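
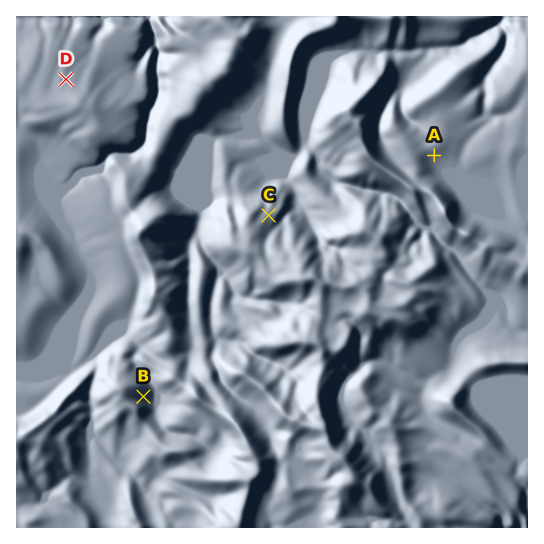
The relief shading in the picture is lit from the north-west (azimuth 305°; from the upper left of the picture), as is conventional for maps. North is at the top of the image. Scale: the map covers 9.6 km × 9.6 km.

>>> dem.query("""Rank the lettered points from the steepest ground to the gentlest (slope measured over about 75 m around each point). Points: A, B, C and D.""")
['B', 'C', 'A', 'D']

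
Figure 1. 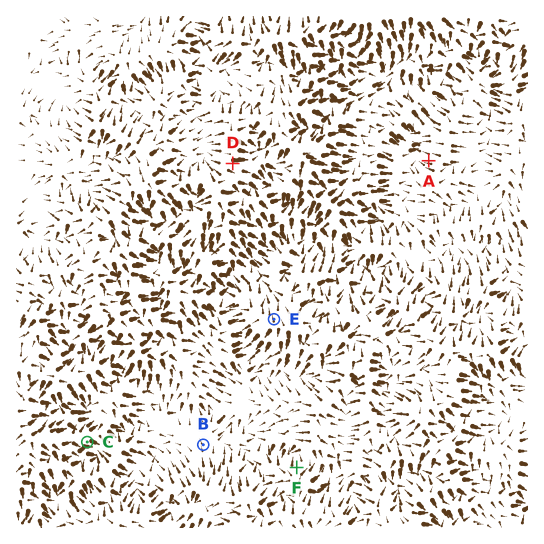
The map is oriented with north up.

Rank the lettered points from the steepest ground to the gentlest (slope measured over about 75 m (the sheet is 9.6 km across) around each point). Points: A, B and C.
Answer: C A B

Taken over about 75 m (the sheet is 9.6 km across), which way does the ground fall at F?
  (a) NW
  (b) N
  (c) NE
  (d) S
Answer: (b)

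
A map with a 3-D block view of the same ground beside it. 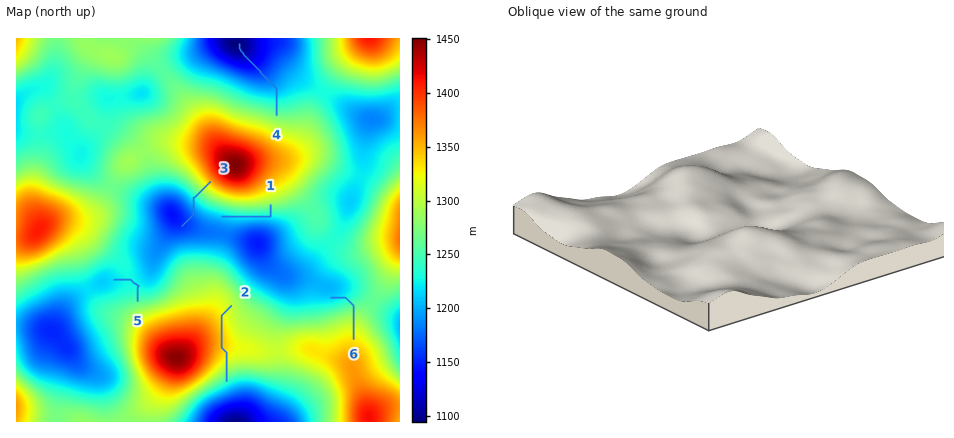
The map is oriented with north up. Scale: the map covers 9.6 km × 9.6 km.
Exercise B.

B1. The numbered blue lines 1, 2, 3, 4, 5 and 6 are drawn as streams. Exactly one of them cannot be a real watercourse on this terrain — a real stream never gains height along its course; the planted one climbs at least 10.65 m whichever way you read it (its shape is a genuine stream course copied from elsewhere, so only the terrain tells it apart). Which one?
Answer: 2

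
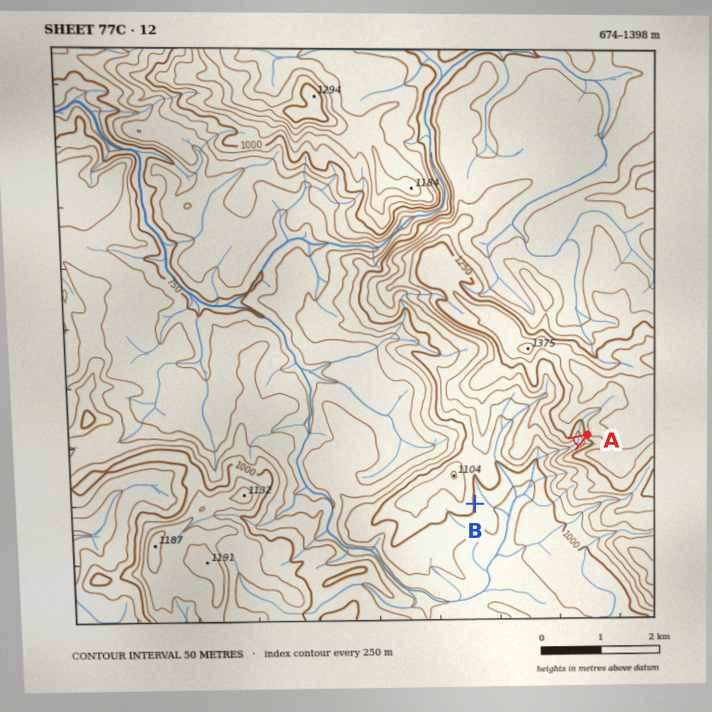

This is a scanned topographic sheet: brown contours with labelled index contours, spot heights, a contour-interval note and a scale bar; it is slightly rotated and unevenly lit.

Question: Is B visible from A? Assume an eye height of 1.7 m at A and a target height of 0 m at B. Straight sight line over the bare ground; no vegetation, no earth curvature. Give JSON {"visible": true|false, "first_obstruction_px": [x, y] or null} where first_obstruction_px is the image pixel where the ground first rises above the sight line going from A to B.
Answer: {"visible": true, "first_obstruction_px": null}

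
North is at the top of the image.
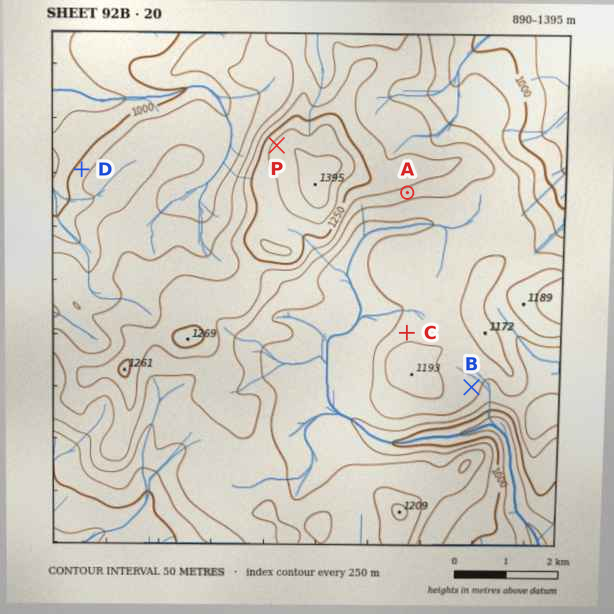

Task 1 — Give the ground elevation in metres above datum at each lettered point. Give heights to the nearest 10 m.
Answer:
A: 1180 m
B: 1120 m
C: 1130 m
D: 1020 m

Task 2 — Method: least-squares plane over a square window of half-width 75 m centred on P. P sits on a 10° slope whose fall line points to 298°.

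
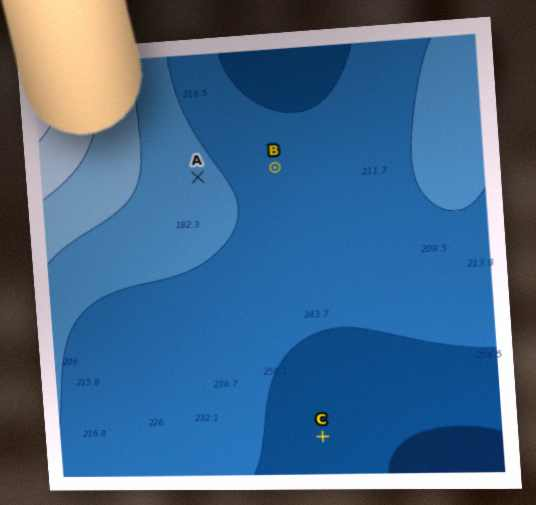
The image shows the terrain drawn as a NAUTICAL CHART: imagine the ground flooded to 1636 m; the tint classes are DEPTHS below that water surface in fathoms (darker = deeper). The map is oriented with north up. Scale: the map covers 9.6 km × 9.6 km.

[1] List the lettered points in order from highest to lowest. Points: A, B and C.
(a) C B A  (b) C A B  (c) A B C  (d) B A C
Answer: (c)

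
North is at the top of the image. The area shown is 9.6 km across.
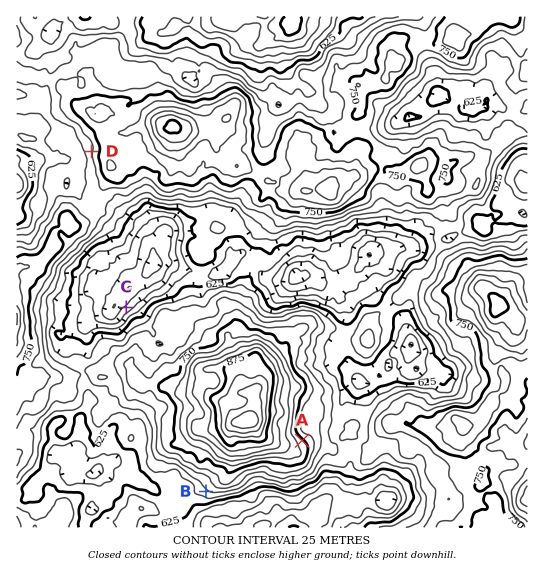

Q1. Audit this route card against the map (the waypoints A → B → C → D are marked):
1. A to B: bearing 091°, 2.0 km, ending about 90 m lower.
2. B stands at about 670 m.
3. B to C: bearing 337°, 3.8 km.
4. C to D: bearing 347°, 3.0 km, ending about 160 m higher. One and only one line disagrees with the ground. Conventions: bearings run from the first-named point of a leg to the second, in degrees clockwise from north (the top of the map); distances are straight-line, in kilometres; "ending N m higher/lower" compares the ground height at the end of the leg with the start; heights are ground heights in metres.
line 1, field bearing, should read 242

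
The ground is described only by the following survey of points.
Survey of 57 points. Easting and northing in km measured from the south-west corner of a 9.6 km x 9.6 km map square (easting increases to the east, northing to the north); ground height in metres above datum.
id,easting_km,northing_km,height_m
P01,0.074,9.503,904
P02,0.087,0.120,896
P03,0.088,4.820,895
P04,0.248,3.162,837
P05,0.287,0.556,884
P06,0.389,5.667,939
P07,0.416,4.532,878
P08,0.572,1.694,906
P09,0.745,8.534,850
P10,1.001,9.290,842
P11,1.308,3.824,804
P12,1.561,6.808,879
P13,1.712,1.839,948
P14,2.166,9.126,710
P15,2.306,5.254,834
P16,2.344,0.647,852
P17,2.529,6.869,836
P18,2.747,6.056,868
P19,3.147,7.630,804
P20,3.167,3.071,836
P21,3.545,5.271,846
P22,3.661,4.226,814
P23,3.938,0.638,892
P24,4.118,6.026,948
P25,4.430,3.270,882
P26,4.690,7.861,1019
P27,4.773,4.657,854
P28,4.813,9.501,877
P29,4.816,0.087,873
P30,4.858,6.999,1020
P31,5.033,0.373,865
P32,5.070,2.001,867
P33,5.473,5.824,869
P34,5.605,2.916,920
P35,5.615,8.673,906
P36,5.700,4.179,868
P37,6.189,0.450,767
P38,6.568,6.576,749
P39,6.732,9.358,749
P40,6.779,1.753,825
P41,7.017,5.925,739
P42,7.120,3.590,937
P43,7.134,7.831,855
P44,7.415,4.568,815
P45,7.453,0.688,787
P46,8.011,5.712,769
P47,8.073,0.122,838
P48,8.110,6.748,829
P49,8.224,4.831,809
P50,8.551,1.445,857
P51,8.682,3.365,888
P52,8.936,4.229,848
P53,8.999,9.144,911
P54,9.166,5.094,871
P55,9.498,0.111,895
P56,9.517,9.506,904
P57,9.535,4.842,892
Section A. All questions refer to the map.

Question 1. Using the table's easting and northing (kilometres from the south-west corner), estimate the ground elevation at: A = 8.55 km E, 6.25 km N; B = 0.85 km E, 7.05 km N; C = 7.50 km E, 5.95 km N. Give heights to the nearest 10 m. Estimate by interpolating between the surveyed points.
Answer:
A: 840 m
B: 930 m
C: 740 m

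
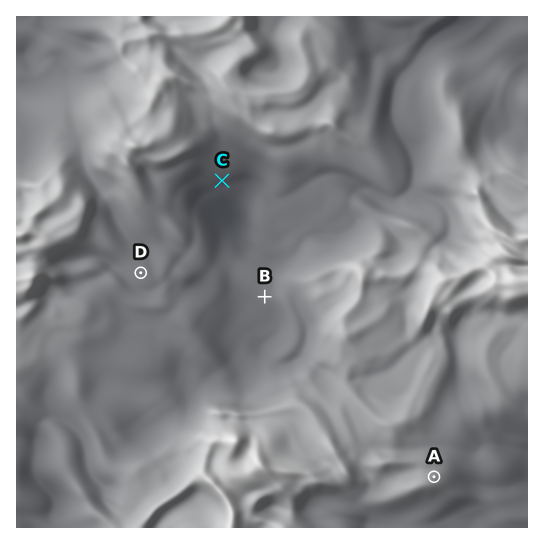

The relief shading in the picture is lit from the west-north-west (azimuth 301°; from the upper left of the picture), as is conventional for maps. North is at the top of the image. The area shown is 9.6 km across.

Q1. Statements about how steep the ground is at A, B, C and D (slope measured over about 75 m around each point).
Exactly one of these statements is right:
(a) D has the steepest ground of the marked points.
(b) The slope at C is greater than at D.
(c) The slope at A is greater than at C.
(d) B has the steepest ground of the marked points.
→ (b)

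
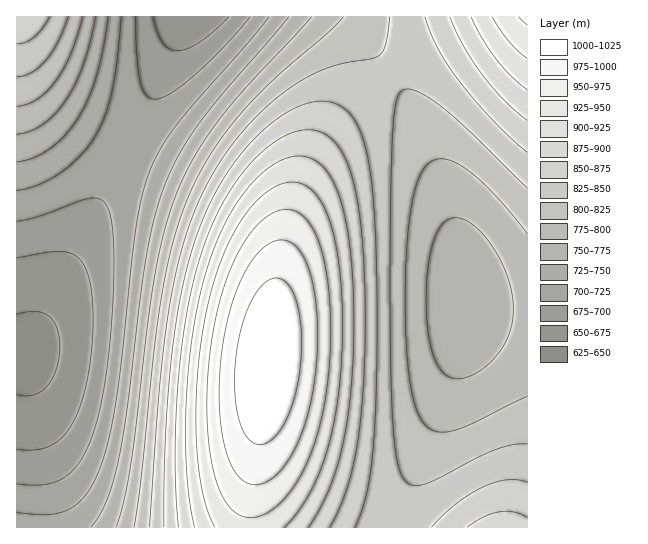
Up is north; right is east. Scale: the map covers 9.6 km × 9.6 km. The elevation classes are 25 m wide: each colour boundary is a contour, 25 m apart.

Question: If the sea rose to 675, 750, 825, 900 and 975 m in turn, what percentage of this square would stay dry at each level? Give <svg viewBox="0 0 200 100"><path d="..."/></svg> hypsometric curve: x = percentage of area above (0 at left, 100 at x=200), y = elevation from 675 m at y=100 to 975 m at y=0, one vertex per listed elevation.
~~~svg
<svg viewBox="0 0 200 100"><path d="M188 100l-37-25-59-25-51-25-27-25"/></svg>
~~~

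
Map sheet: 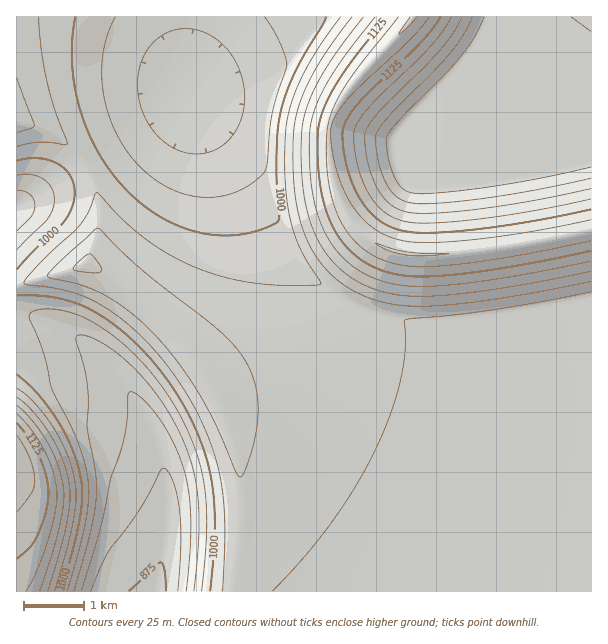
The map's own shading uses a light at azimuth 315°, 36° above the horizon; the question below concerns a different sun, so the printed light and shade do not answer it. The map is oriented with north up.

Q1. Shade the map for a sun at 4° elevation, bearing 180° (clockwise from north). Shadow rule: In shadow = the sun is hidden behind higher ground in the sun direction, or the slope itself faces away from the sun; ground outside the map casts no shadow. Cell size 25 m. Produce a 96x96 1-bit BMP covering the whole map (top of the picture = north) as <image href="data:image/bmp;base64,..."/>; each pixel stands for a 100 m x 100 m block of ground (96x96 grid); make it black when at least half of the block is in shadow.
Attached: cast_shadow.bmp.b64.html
<image width="96" height="96" href="data:image/bmp;base64,Qk2+BAAAAAAAAD4AAAAoAAAAYAAAAGAAAAABAAEAAAAAAIAEAAATCwAAEwsAAAIAAAAAAAAA////AAAAAAAAAAAAAAAAAAAAAAAAAAAAAAAAAAAAAAAAAAAAAAAAAAAAAAAAAAAAAAAAAAAAAAAAAAAAAAAAAAAAAAAAAAAAAAAAAAAAAAAAAAAAAAAAAAAAAAAAAAAAAAAAAAAAAAAAAAAAAAAAAAAAAAAAAAAAAAAAAAAAAAAAAAAAAAAAAAAAAAAAAAAAAAAAAAAAAAAAAAAAAAAAAAAAAAAAAAAAAAAAAAAAAAAAAAAAAAAAAAAAAAAAAAAAAAAAAAAAAAAAAAAAAAAAAAAAAAAAAAAAAAAAAAAAAAAAAAAAAAAAAAAAAAAAAAAAAAAAAAAAAAABAAAAAAAAAAAAAAAHwAAAAAAAAAAAAAAfwAAAAAAAAAAAAAA/wAAAAAAAAAAAAAB/wAAAAAAAAAAAAAD/wAAAAAAAAAAAAAD/wAAAAAAAAAAAAAD/wAAAAAAAAAAAAAD/wAAAAAAAAAAAAAD/gAAAAAAAAAAAAAD/gAAAAAAAAAAAAAD/gAAAAAAAAAAAAAD/AAAAAAAAAAAAAAD/AAAAAAAAAAAAAAD/AAAAAAAAAAAAAAD+AAAAAAAAAAAAAAD+AAAAAAAAAAAAAAD+AAAAAAAAAAAAAAD8AAAAAAAAAAAAAAD8AAAAAAAAAAAAAAD8AAAAAAAAAAAAAAD4AAAAAAAAAAAAAAD4AAAAAAAAAAAAAADwAAAAAAAAAAAAAADwAAAAAAAAAAAAAADwAAAAAAAAAAAAAADgAAAAAAAAAAAAAADAAAAAAAAAAAAAAACAAAAAAAAAAAAAAAAAAAAAAAAAAAAAAAAAAAAAAAAAAAAAAAAAAAAAAAAAAAAAAADAAAAAAAAAAAAAAAD8AAAAAAAAAAAAAAD/wAAAAAAAAAAAAAD/4AAAAAAAAAAAAAD/8AAAAAAAAD4AAAD/+AAAAAAAA///AAD/+AAAAAAAD////AD/+AAAAAAAP////+D/+AAAAAAAf///////+AAAAAAAf///////+AAAAAAA////////8AAAAAAB//////9/4AAAAAAB//////8AAAAAAAAB//////8AAAAAAAAB//////8AAAAAAAAB//////8AAAAAAAAA//////8AAAAAAAAA//////8AAAAAAAAAf/////8AAAAAAAAAf/////8AAAAAAAAAP/////8AAAAAAAAAP/////8AAAAAAAAAH/////8AAAAAAAAAH/////8AAAAAAAAAD/////8AAAAAAAAAA/////8AAAAAAAAAAP////8AAAAAAAAAAAAAD/8AAAAAAAAAAAAAAD8AAAAAAAA4AAAAAAAAAAAAAAB8AAAAAAAAAAAAAAH+AAAAAAAAAAAAAAP+AAAAAAAAAAAAAAf/AAAAAAAAAAAAAAf/gAAAAAAAAAAAAAP/wAAAAAAAAAAAAAP/4AAAAAAAAAAAAAP/8AAAAAAAAAAAAAH/+AAAAAAAAAAAAAD//AAAAAAAAAAAAAD//gAAAAAAAAAAAAB//wAAAAAAAAAAAAB//4AAAAAAAAAAAAA//4AAAAA="/>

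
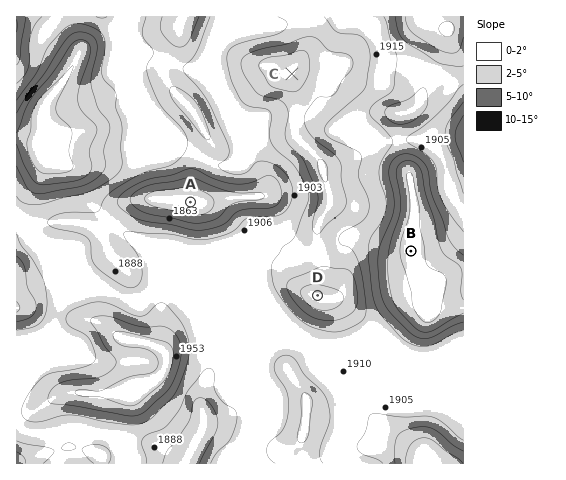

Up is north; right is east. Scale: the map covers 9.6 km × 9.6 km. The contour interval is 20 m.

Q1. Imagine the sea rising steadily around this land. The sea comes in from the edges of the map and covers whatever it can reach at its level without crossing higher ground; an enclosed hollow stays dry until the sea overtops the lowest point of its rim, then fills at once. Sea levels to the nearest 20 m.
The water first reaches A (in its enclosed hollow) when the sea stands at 1900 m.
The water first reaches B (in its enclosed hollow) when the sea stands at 1860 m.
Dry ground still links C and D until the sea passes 1940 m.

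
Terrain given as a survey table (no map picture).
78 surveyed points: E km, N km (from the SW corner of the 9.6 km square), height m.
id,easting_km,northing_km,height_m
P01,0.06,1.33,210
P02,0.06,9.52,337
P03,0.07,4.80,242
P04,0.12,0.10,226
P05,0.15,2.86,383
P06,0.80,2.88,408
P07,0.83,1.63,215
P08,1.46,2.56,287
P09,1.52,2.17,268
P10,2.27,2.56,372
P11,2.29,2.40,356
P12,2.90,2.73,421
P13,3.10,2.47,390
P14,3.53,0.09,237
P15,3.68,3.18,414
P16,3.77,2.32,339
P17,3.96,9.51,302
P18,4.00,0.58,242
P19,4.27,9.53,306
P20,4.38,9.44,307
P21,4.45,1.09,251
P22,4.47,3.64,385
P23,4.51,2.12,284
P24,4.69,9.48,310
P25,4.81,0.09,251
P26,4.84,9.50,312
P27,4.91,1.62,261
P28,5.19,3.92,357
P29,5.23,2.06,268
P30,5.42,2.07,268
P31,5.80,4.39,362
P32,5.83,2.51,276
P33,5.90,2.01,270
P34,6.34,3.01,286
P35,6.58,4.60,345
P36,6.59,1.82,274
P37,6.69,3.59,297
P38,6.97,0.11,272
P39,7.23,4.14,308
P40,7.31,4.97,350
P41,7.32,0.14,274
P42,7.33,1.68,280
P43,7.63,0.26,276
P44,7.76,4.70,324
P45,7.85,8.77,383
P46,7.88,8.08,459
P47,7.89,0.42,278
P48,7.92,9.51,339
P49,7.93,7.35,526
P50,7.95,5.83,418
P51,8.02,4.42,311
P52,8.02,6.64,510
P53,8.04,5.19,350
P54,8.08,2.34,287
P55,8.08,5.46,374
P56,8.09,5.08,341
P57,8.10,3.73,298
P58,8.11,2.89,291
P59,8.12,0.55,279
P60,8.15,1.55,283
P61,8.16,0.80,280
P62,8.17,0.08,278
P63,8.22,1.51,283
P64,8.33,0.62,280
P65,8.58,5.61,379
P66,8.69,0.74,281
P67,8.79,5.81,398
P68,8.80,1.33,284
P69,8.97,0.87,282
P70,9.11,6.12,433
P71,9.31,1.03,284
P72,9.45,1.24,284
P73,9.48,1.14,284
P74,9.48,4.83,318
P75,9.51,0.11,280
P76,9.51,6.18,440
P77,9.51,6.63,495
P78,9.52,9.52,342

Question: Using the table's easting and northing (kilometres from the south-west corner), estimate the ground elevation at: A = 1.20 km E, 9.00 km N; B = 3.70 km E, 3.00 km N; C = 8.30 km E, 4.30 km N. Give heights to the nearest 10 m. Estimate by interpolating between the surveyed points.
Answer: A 390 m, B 400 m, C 310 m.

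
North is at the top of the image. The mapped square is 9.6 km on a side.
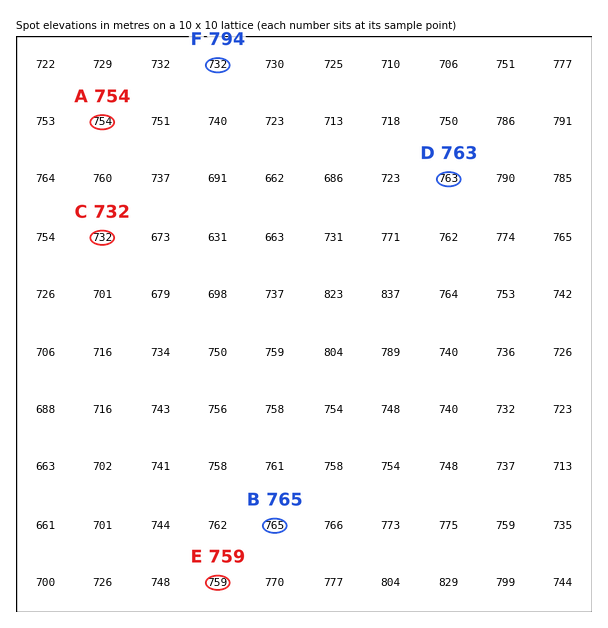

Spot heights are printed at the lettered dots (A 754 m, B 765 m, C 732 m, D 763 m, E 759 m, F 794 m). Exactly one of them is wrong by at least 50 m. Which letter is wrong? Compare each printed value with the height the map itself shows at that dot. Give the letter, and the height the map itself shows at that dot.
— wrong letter F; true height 732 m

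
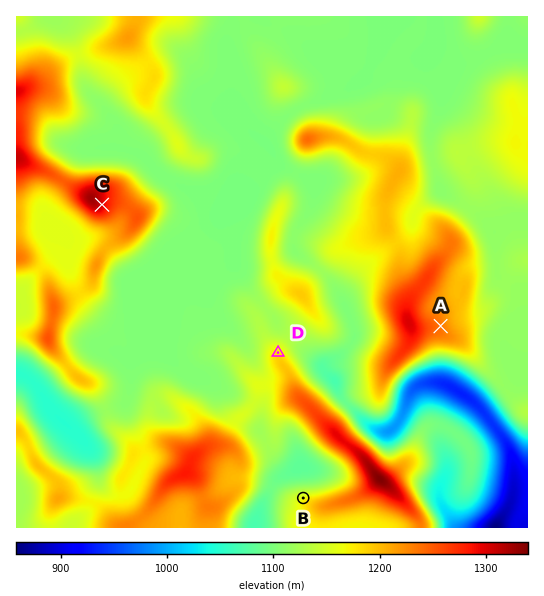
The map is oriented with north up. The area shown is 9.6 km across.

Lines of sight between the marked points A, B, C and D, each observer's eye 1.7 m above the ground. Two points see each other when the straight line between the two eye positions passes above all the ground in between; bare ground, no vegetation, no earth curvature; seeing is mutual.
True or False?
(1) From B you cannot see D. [True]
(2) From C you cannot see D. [False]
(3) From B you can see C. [True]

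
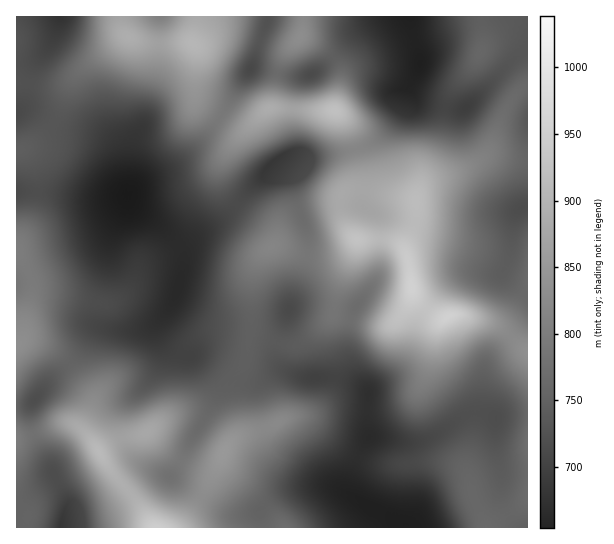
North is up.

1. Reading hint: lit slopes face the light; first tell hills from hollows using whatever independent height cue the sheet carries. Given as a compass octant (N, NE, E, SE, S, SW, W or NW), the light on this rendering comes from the SE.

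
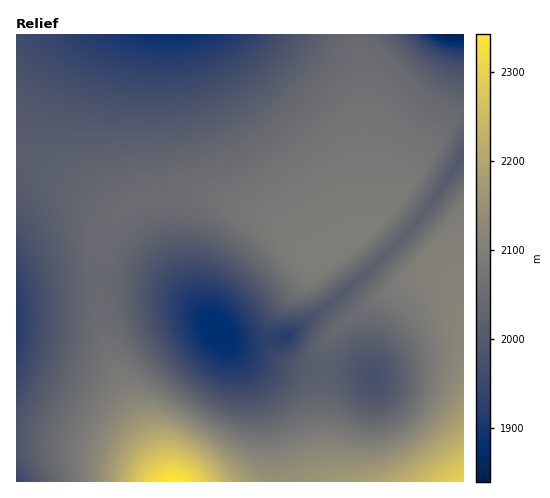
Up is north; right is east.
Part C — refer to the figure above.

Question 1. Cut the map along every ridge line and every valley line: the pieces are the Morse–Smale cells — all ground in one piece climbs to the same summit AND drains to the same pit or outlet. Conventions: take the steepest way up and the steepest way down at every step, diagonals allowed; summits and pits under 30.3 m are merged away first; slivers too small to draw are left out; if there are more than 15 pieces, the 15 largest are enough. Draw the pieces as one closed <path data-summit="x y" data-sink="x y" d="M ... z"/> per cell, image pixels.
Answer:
<path data-summit="364 235" data-sink="174 35" d="M357 34l-340 0-1 121 15 4 24 13 61 42 22-13 20-6 38-1 38 9 23 12 27 20 22 22 29-13 22-4 14-11-6-42 0-96z"/><path data-summit="364 235" data-sink="217 331" d="M463 112l-3 1-11 13-56 80-36 34-22 4-29 13-39-35-33-19-38-9-38 1-29 11-15 12-7 11-5 14-3 37 44 4 26 8 27 16 27 29 11 5 16 1 37-7 90-72 31-31 16-20 40-57z"/><path data-summit="463 481" data-sink="372 378" d="M430 272l-12 0-11 5-60 44-22 20-5 41 0 52 5 36 5 12 134-1 0-187-16-14z"/><path data-summit="174 481" data-sink="217 331" d="M116 280l-17 1 2 34 7 33 12 33 28 53 19 46 1 2 111 0 1-11-6-36-12-36-13-25-36-49-17-17-27-16-26-8z"/><path data-summit="174 481" data-sink="17 323" d="M98 280l-37 2-45 12 0 142 41 4 40 9 36 15 25 18 9 0-19-48-21-39-14-31-11-41z"/><path data-summit="463 481" data-sink="217 331" d="M463 156l-35 52-20 25-41 40-70 56-13 8-34 6-16-1-11-4 26 36 13 25 12 36 6 47 50-1-6-17-4-30 0-52 4-37 2-6 30-25 58-41 20 0 14 7 16 12z"/><path data-summit="364 235" data-sink="453 35" d="M463 34l-105 1 7 56 0 96 2 26 4 16 27-29 51-74 15-14z"/><path data-summit="364 235" data-sink="17 323" d="M19 155l-3 1 0 136 45-10 37-2 6-41 5-14 9-11-63-42-24-13z"/><path data-summit="174 481" data-sink="17 481" d="M29 436l-13 1 1 45 140-1-24-17-29-12-29-8z"/>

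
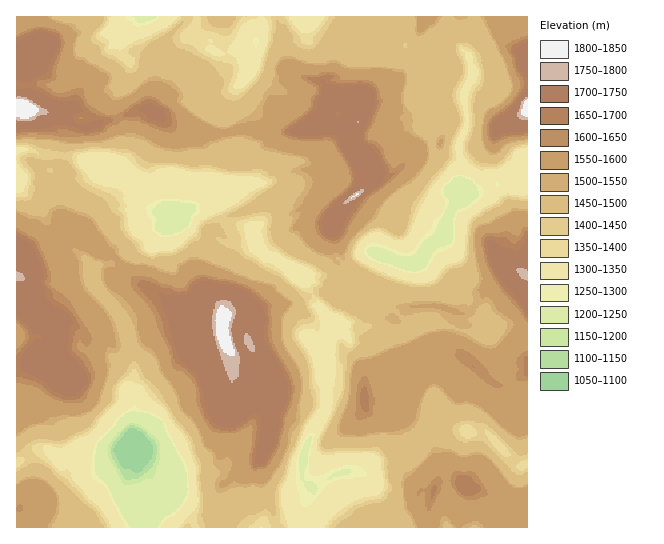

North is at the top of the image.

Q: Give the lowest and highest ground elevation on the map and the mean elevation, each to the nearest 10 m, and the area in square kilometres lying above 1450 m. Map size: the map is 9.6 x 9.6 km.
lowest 1090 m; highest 1830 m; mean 1500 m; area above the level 66.4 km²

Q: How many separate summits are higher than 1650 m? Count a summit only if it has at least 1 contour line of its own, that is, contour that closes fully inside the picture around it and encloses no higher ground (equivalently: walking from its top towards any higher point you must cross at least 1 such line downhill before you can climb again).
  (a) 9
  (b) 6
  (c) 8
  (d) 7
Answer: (c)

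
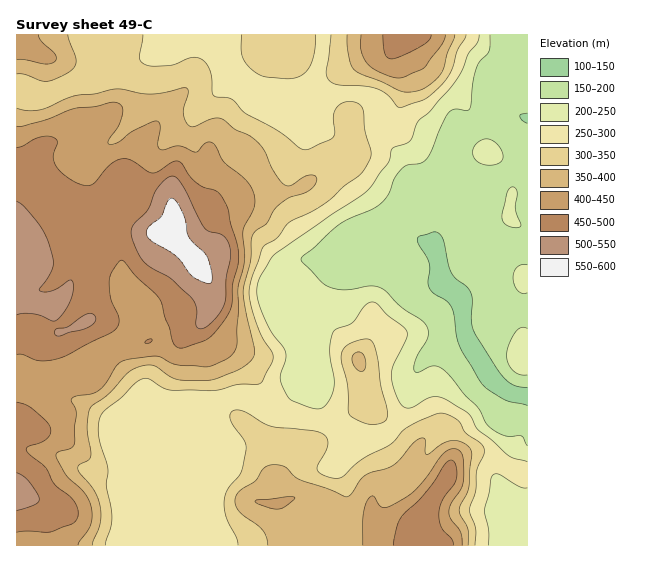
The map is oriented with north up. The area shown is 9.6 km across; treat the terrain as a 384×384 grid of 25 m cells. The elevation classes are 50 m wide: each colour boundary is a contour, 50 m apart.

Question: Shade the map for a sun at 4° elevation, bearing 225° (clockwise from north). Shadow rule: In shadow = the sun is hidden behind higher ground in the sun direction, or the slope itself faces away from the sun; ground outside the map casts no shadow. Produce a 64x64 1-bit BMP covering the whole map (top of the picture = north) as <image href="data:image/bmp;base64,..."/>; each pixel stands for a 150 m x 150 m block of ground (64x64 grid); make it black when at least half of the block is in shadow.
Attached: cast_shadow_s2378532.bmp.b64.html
<image width="64" height="64" href="data:image/bmp;base64,Qk0+AgAAAAAAAD4AAAAoAAAAQAAAAEAAAAABAAEAAAAAAAACAAATCwAAEwsAAAIAAAAAAAAA////AAAAAAAA8AAAAAAH4ABwAAAAAA/wAHgAAAAAD/AA+AAAAAAP+AH8AAAAAA/8D/4AAAAGB/w//gAHD4ID/n//AAc/wAH///8AAH/EA////4AAf+4D////gAAP9gP////AAAfwA/9//8AAMfgH/wf/4ABz8AP/G//gAfcAE/89/+AH/gC/////4A/+A8/////gH/4Dz///n8AO/gfv/34PwAD+B+//MAOAAfgH9/8AAAAA8A///wAAAADwD//9AAAAAfAf//gAAAAH8D//+AAAAA/wf//AAAAAD/A//4AAAAAf+A//gAA4AB/4B/+AADwAP/wH/4AAPAB//A//gAA8AH/+D/8AABwAf/8f/wAADAB//x//AAAAAP//h/+AAAAB///B/4EMEAP//8B/gB4YB///wAAAHxAH///gAAA/AAf//+AAAH8AB///wAAA/wAP//4AAAP+AA///gAAAPwAD///AAAAIAAf//8AAAAHAB///gAAAB+B3//+AAAAH4f///4AAAAfz////gYAAI/H////HgAAgAH///+eAACAAH///54AD/gAP///HAAf/AA///88AB//7B///zwAPv//H///fAB4H//j//44AHAH//P//gAAcAD/8/P8AADwAH/z4HwAB+ADn/PAAAAPwA/B+MAAAAfIP8B4AAAAB/g/4AAAAAAP+A=="/>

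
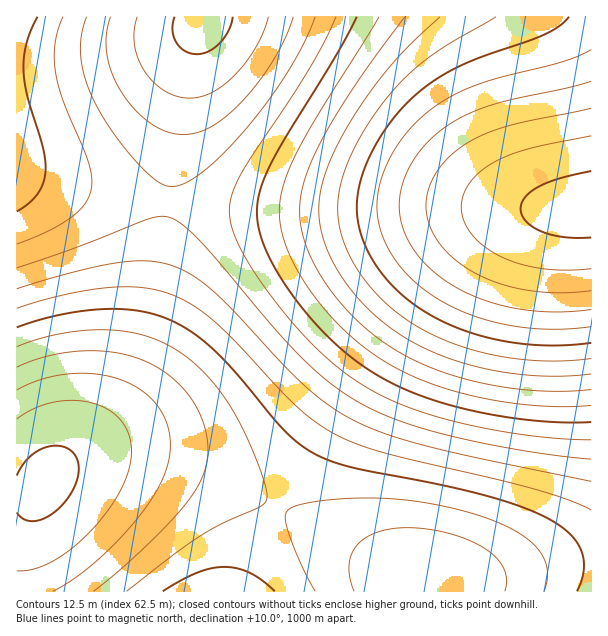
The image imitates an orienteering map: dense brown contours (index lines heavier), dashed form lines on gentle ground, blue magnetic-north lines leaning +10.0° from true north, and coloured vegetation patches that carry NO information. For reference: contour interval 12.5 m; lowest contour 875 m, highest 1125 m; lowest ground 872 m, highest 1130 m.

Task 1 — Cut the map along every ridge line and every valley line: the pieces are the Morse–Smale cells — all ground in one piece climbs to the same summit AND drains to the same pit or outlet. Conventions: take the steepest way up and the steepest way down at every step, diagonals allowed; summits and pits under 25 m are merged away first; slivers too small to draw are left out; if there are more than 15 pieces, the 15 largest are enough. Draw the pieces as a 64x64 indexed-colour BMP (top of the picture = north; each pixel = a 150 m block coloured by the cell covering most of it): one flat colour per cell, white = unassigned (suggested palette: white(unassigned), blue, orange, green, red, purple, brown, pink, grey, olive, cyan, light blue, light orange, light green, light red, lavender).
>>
<image width="64" height="64" href="data:image/bmp;base64,Qk12CAAAAAAAAHYAAAAoAAAAQAAAAEAAAAABAAQAAAAAAAAIAAATCwAAEwsAABAAAAAAAAAA////ALR3HwAOf/8ALKAsACgn1gC9Z5QAS1aMAMJ34wB/f38AIr28AM++FwDox64AeLv/AIrfmACWmP8A1bDFABEREREREREREREREREREREREREREREREREREREREREREREREREREREREREREREREREREREREREREREREREREREREREREREREREREREREREREREREREREREREREREREREREREREREREREREREREREREREREREREREREREREREREREREREREREREREREREREREREREREREREREREREREREREREREREREREREREREREREREREREREREREREREREREREREREREREREREREREREREREREREREREREREREREREREREREREREREREREREREREREREREREREREREREREREREREREREREREREREREREREREREREREREREREREREREREREREREREREREREREREREREREREREREREREREREREREREREREREREREREREREREREREREREREREREREREREREREREzERERERERERERERERERERERERERERERERERERERERETMxERERERERERERERERERERERERERERERERERERERERMzMREREREREREREREREREREREREREREREREREREREREzMzERERERERERERERERERERERERERERERERERERERETMzMxERERERERERERERERERERERERERERERERERERERMzMzMREREREREREREREREREREREREREREREREREREREzMzMzERERERERERERERERERERERERERERERERERERETMzMzMxERERERERERERERERERERERERERERERERERERMzMzMzMREREREREREREREREREREREREREREREREREREzMzMzMzERERERERERERERERERERERERERERERERERETMzMzMzMRERERERERERERERERERERERERERERERERERMzMzMzMzEREREREREREREREREREREREREREREREREREzMzMzMzMRERERERERERERERERERERERERERERERERETMzMzMzMzERERERERERERERERERERERERERERERERERMzMzMzMzMREREREREREREREREREREREREREREREREREzMzMzMzMxERERERERERERERERERERERERERERERERETMzMzMzMzMRERERERERERERERERERERERERERERERERMzMzMzMzMxEREREREREREREREREREREREREREREREREzMzMzMzMzERERERERERERERERERERERERERERERERETMzMzMzMzMxERERERERERERERERERERERERERERERERMzMzMzMzMzEREREREREREREREREREREREREREREREREzMzMzMzMzMRERERERERERERERERERERERERERERERETMzMzMzMzMxERERERERERERERERERERERERERERERERMzMzMzMzMzEREREREREREREREREREREREREREREREREzMzMzMzMzMxERERERERERERERERERERERERERERERETMzMzMzMzMzERERERERERERERERERERERERERERERERMzMzMzMzMzMREREREREREREREREREREREREREREREREzMzMzMzMzMxERERERERERERERERERERERERERERERETMzMzMzMzMzERERERERERERERERERERERERERERERERMzMzMzMzMzMREREREREREREREREREREREREREREREREzMzMzMzMzMzERERERERERERERERERERERERERERERETMzMzMzMzMzMRERERERERERERERERERERERERERERERMzMzMzMzMzNCIiIiIiIiIiIiIiIiIiIiIiIiIiIiIiIzMzMzM0REREIiIiIiIiIiIiIiIiIiIiIiIiIiIiIiIjMzNEREREREQiIiIiIiIiIiIiIiIiIiIiIiIiIiIiIiNERERERERERCIiIiIiIiIiIiIiIiIiIiIiIiIiIiIiJEREREREREREIiIiIiIiIiIiIiIiIiIiIiIiIiIiIiIkREREREREREQiIiIiIiIiIiIiIiIiIiIiIiIiIiIiIiREREREREREREIiIiIiIiIiIiIiIiIiIiIiIiIiIiIiJEREREREREREQiIiIiIiIiIiIiIiIiIiIiIiIiIiIiIkRERERERERERCIiIiIiIiIiIiIiIiIiIiIiIiIiIiIiREREREREREREIiIiIiIiIiIiIiIiIiIiIiIiIiIiIiJEREREREREREQiIiIiIiIiIiIiIiIiIiIiIiIiIiIiIkRERERERERERCIiIiIiIiIiIiIiIiIiIiIiIiIiIiIiREREREREREREQiIiIiIiIiIiIiIiIiIiIiIiIiIiIiJERERERERERERCIiIiIiIiIiIiIiIiIiIiIiIiIiIiIkREREREREREREIiIiIiIiIiIiIiIiIiIiIiIiIiIiIiREREREREREREQiIiIiIiIiIiIiIiIiIiIiIiIiIiIiJERERERERERERCIiIiIiIiIiIiIiIiIiIiIiIiIiIiIkREREREREREREQiIiIiIiIiIiIiIiIiIiIiIiIiIiIiRERERERERERERCIiIiIiIiIiIiIiIiIiIiIiIiIiIiJEREREREREREREIiIiIiIiIiIiIiIiIiIiIiIiIiIiIkRERERERERERERCIiIiIiIiIiIiIiIiIiIiIiIiIiIi"/>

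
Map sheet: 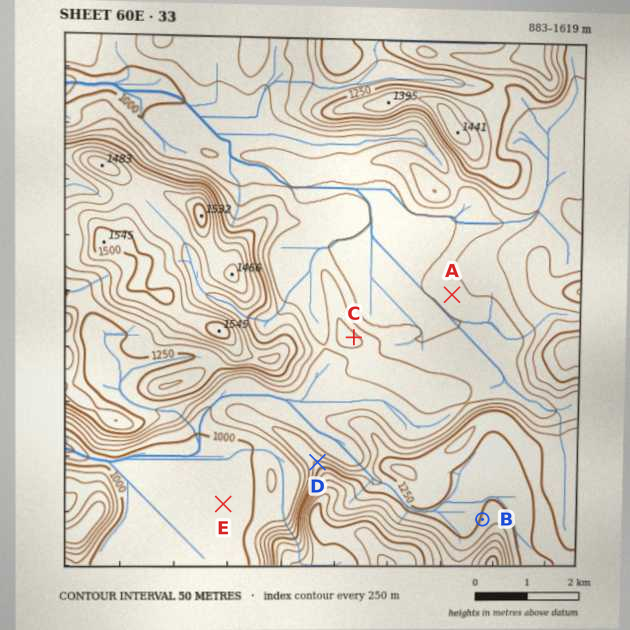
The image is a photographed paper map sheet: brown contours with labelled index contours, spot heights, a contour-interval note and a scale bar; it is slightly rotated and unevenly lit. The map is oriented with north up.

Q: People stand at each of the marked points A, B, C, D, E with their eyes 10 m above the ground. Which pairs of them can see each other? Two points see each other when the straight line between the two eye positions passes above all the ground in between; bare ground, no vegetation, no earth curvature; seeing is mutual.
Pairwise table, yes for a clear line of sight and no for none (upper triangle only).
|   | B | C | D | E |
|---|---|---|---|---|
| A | no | yes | yes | no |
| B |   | no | no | no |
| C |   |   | yes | no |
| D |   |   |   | yes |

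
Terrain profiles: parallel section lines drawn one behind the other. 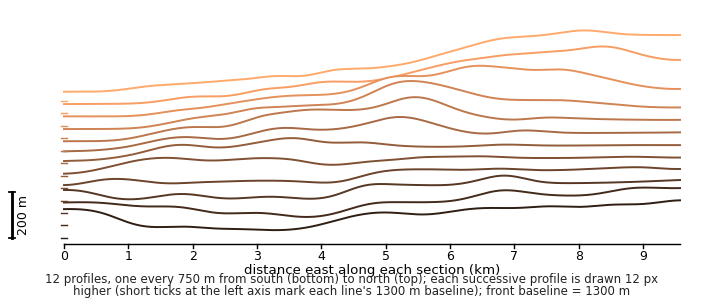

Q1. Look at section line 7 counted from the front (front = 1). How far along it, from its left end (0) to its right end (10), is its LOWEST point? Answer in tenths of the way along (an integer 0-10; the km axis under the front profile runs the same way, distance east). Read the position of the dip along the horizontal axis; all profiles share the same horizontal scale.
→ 0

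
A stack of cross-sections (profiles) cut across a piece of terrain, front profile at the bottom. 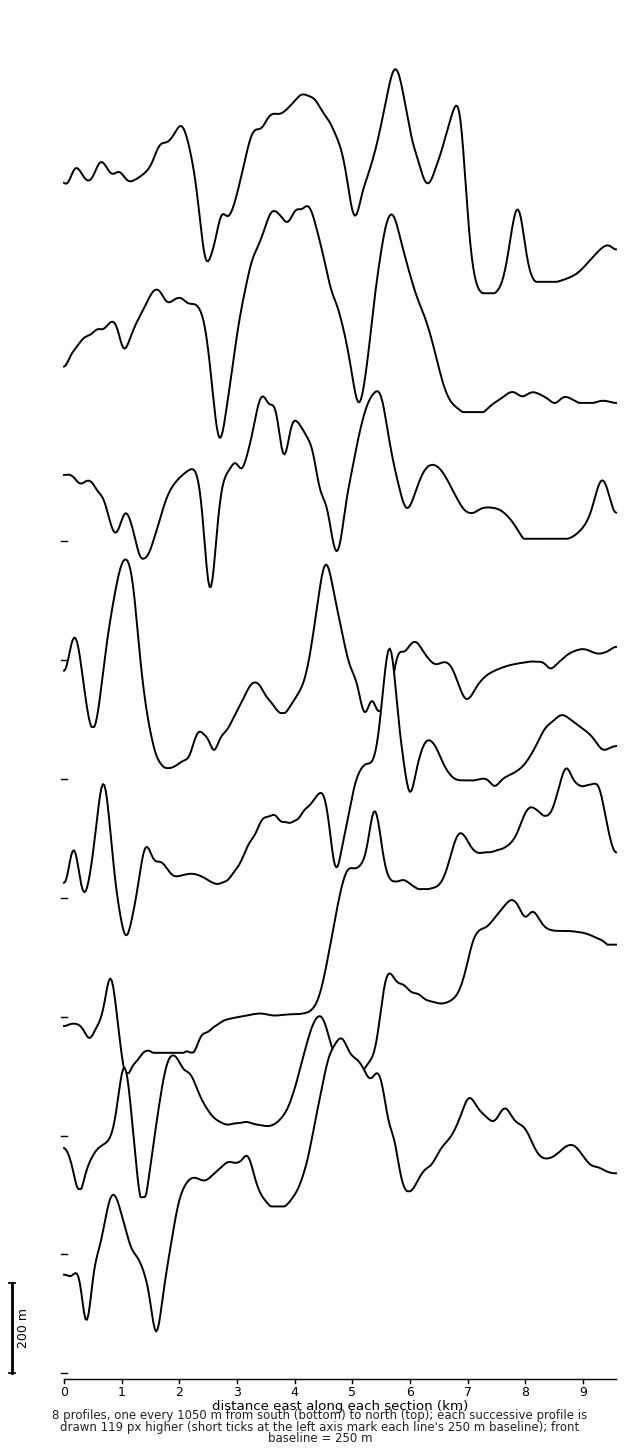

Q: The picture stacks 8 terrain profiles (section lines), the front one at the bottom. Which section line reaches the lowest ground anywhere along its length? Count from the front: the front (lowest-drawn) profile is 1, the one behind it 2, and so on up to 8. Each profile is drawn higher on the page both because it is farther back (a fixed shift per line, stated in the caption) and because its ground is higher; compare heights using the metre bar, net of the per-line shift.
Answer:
1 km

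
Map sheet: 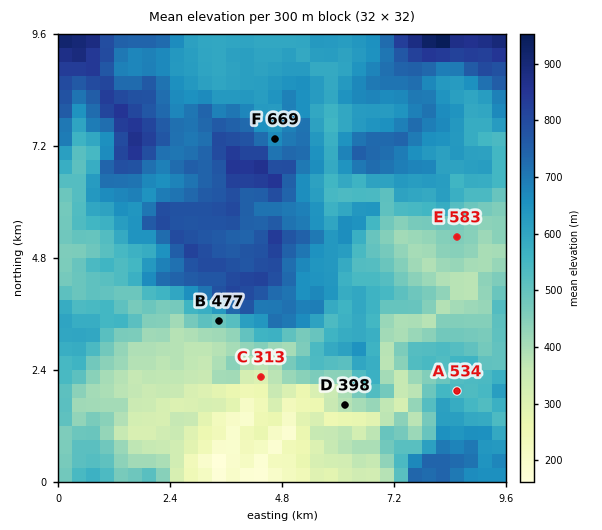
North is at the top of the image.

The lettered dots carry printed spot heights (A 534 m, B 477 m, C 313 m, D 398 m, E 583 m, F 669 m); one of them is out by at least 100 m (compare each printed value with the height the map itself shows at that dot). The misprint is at E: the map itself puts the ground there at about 458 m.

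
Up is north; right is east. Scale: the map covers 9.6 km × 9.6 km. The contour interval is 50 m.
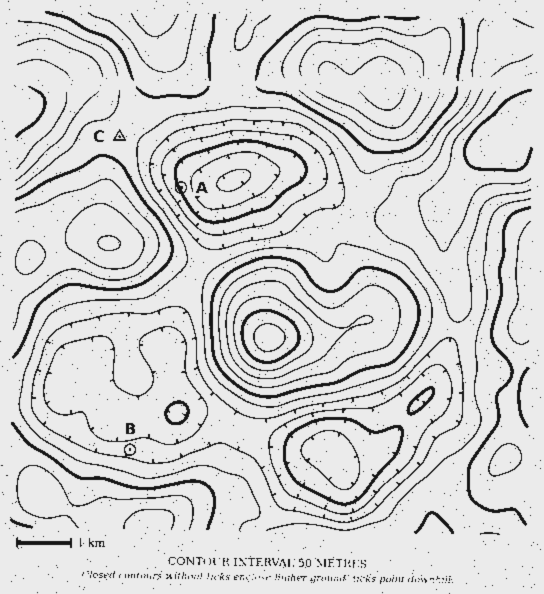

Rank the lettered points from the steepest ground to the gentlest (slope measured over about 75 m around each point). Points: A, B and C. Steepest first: A B C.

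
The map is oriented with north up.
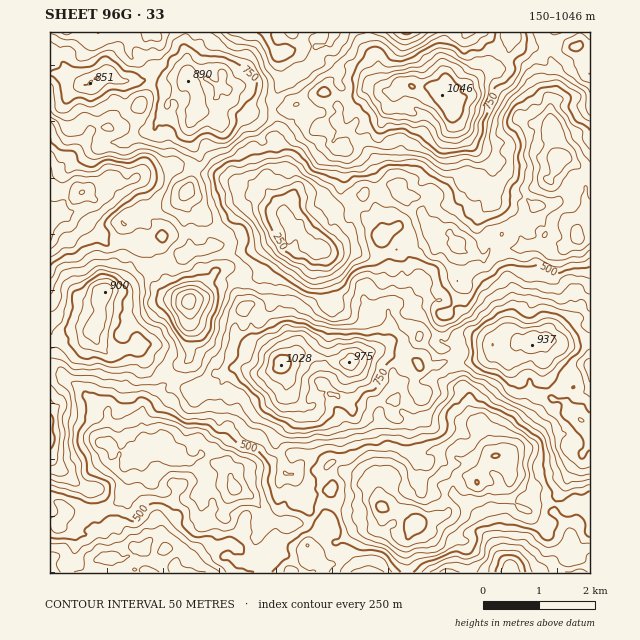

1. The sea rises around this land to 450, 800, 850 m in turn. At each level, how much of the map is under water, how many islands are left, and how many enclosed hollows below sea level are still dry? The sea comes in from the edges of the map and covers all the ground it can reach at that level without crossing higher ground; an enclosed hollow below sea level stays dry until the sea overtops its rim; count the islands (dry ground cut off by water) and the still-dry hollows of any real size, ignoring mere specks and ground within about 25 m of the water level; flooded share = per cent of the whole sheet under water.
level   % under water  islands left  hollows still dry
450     13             0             3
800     90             6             0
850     94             5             0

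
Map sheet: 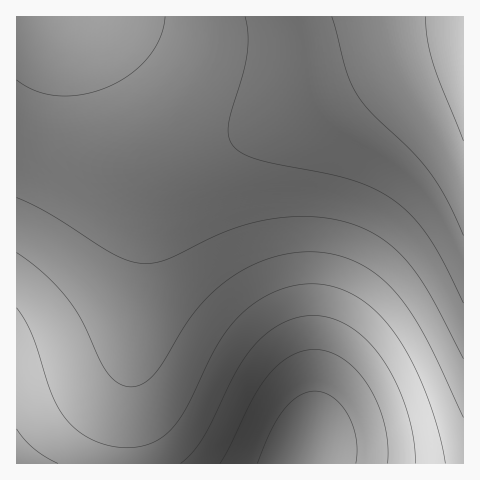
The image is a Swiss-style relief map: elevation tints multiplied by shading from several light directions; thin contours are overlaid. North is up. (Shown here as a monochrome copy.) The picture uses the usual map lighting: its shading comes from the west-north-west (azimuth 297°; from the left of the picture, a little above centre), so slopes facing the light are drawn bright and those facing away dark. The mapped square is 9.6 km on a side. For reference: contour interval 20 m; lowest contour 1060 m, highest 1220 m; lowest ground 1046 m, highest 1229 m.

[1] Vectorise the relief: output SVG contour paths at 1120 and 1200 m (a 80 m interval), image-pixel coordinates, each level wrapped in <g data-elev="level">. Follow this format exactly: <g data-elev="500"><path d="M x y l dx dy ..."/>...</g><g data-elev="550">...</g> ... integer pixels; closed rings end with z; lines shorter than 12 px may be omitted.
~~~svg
<g data-elev="1120"><path d="M17 308l14 24 20 61 7 14 8 12 13 13 16 9 17 5 19 2 13-2 11-5 10-6 9-9 13-20 23-48 11-19 15-19 16-15 21-13 24-7 22-1 22 5 17 9 17 12 15 17 14 20 14 27 12 29 10 32 5 28"/></g><g data-elev="1200"><path d="M332 17l14 53 10 24 15 18 39 37 18 22 18 27 17 37"/></g>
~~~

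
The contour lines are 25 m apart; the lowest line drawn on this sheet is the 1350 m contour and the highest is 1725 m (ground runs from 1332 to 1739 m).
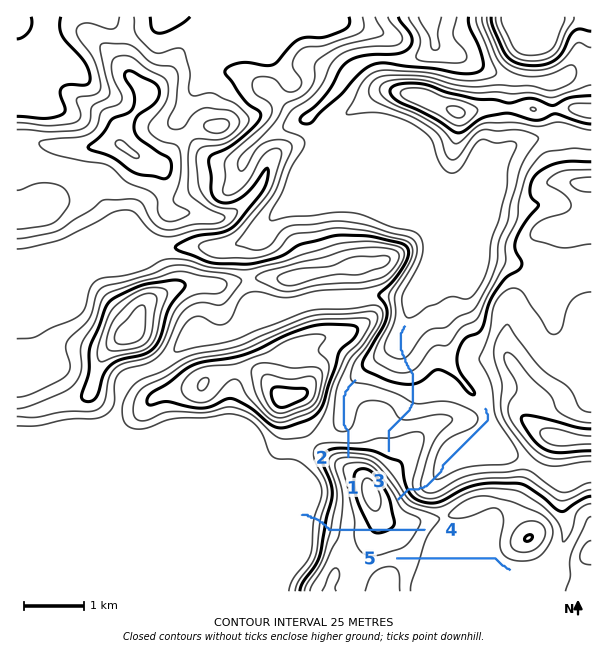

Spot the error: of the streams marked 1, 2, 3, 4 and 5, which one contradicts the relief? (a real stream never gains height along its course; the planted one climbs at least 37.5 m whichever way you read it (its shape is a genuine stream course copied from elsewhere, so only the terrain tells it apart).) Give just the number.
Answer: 4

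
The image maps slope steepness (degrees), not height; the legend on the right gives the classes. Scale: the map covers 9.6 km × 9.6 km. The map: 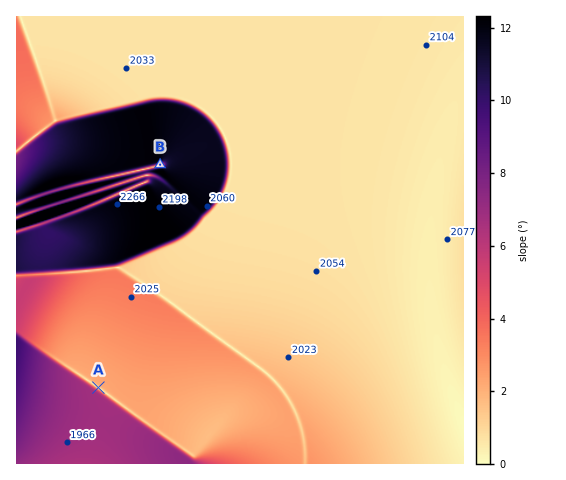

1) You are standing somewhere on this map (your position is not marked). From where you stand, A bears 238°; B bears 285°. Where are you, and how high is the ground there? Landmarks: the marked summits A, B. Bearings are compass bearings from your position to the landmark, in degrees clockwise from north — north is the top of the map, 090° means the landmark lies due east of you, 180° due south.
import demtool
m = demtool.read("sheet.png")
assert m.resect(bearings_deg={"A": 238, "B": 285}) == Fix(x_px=366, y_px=220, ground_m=2070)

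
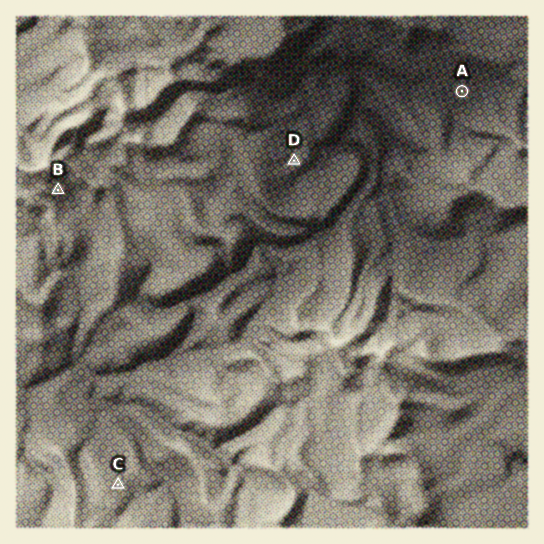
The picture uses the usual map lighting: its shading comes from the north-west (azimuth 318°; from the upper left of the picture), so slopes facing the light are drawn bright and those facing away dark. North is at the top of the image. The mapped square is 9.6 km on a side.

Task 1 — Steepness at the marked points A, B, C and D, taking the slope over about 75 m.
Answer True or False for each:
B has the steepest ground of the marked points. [True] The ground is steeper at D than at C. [False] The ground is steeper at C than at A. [True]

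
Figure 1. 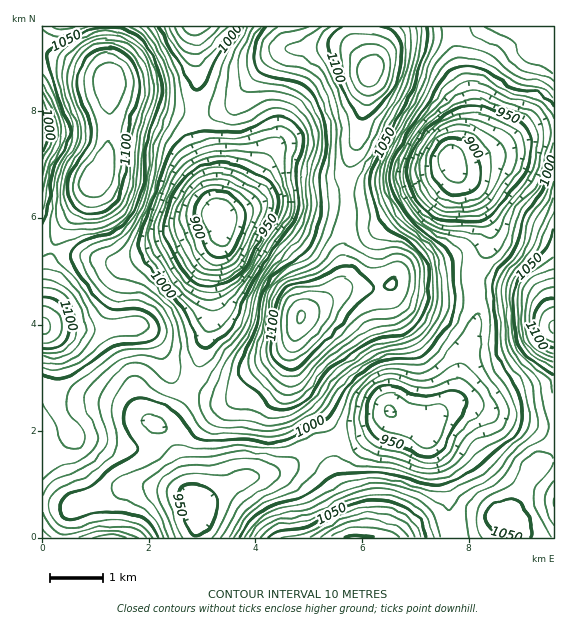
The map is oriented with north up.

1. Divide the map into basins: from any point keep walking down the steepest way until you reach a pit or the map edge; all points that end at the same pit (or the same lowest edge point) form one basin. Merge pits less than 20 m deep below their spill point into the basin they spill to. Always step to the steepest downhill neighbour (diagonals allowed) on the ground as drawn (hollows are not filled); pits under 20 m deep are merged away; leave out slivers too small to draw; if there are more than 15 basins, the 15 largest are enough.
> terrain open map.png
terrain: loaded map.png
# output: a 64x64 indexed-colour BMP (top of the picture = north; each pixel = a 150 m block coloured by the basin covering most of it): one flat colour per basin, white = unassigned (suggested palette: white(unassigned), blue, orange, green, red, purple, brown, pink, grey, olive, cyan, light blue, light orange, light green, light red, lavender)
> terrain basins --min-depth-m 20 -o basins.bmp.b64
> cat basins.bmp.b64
<image width="64" height="64" href="data:image/bmp;base64,Qk12CAAAAAAAAHYAAAAoAAAAQAAAAEAAAAABAAQAAAAAAAAIAAATCwAAEwsAABAAAAAAAAAA////ALR3HwAOf/8ALKAsACgn1gC9Z5QAS1aMAMJ34wB/f38AIr28AM++FwDox64AeLv/AIrfmACWmP8A1bDFACIiIiRERERERERERERERERERERDMzMzMzMzMzMzM4iIIiIiJEREREREREREREREREREREMzMzMzMzMzMzMziIgiIiIkREREREREREREREREREREQzMzMzMzMzMzM4iIiCIiIkRERERERERERERERERERERDMzMzMzMzMzMzOIiIIiIiRERERERERERERERERERERDMzMzMzMzMzMzM4iIgiIiJEREREREREREREREREREREMzMzMzMzMzMzMzOIiCIiJEREREREREREREREREREREMzMzMzMzMzMzMzM4iIIiIkREREREREREREREREREREQzMzMzMzMzMzMzMzOIgiIkRERERERERERERERERERERDMzMzMzMzMzMzMzM4iCIiREREREREREREREREREREREMzMzMzMzMzMzMzMzM4IiJEREREREREREREREREREREMzMzMzMzMzMzMzMzMzMRIkREQiIiREREREREREREREQzMzMzMzMzMzMzMzMzMxERIiIiIiIiRERERERERERERDMzMzMzMzMzMzMzMzMzERIiIiIiIiIiREREREREREREMzMzMzMzMzMzMzMzMzMREiIiIiIiIiIiREREREREREMzMzMzMzMzMzMzMzMzMxEiIiIiIiIiIiIkREREREREQzMzMzMzMzMzMzMzMzMzESIiIiIiIiIiIiIkREREREQzMzMzMzMzMzMzMzMzMzMRIiIiIiIiIiIiIiJEREREQzMzMzMzMzMzMzMzMzMzMxEiIiIiIiIiIiERERREREQzMzMzMzMzMzMzMzMzMzMzESIiIiIiIiIhEREREURERDMzMzMzMzMzMzMzMzMzMzMRIiIiIiIiIhERERERFERDMzMzMzMzMzMzMzMzMzMzMxEiIiIiIiIiERERERERREMzMzMzMzMzMzMzMzMzMzMzESIiIiIiIiERERERERERQzMzMzMzMzMzMzMzMzMzMzMSIiIiIiIiIRERERERERETMzMzMzMzMzMzMzMzMzMzMxIiIiIiIiIRERERERERERMzMzMzMzMzMzMzMzMzMzMzEiIiIiIiIhERERERERERETMzMzMzMzMzMzMzMzMzMzMRERERERERERERERERERERMzMzMzMzMzMzMzMzMzMzMxEREREREREREREREREREREzMzMzMzMzMzMzMzMzMzMzEREREREREREREREREREREREzMzMzMzMzMzMzMzMzMzIRERERERERERERERERERERERMzMzMzMzMzMzMzMzMzIhERERERERERERERERERERERERMzMzMzMzMzMzMzMzIiEREREREREREREREREREREREREiIiIzIiIiIiIiIiIiJhERERERERERERERERERERERERIiIiIiIiIiIiIiIiImEREREREREREREREREREREREREiIiIiIiIiIiIiIiIiYRERERERERERERERERERERERESIiIiIiIiIiIiIiIiJhERERERERERERERERERERERERIiIiIiIiIiIiIiIiImEREREREREREREREREREREREREiIiIiIiIiIiIiIiIiZhERERERERERERERERERERERESIiIiIiIiIiIiIiIiJmYRERERERERERERERERERERERIiIiIiIiIiIiIiIiImZhEREREREREREREREREREREREiIiIiIiIiIiIiIiIiZmYRERERERERERERERERERERESIiIiIiIiIiIiIiIiJmZmERERERERERERERERERERERIiIiIiIiIiIiIiIiImZmYREREREREREREREREREREREiIiIiIiIiIiIiIiIiZmZmERERERERERERERERERERESIiIiIiIiIiIiIiIiJmZmYRERERERERERERERERERERIiIiIiIiIiIiIiIiImZmZmEREREREREREREREREREREiIiIiIiIiIiIiIiIiZmZmZhERERERERERERERERERESIiIiIiIiIiIiIiIiJmZmZmEREREREREREREREREREREiIiIiIiIiIiIiIiImZmZmYRERERERERERERERERERESIiIiIiIiIiIiIiIiZmZmZhERERERERERERERERERERIiIiIiIiIiIiIiIiJmZmZmERERERERERERERERERERESIiIiIiIiIiIiIiImZmZmYRERERERERERERERERERERIiIiIiIiIiIiIiIiZmZmZhEREREREREREREREREREREiIiIiIiIiIiIiIiJmZmZmERERFVVVVRERERERERERESIiIiIiIiIiIiIiImZmZmYREVVVVVVVVRERERERERERIiIiIiIiIiIiIiIiZmZmZmFVVVVVVVVVUREREREREREiIiIiIiIiIiIiIiJmZmZmZVVVVVVVVVVVERERERERERIiIiIiIiIiIiIiImZmZmZVVVVVVVVVVVUREREREREREiIiIiIiIiIiIiIiZmZmd1VVVVVVVVVVVVERERERERESIiIiIiIiIiIiIiJmZ3d3VVVVVVVVVVVVVREREREREREiIiIiIiIiIiIiInd3d3dVVVVVVVVVVVVVUREREREVESIiIiIiIiIiIiIid3d3d1VVVVVVVVVVVVVVVVVVFVUREiIiIiIiIiIiIiF3d3d3VVVVVVVVVVVVVVVVVVVVUREREiIiIiIiIiIiEXd3d3dVVVVVVVVVVVVVVVVVVVVREREREREREiIiIiER"/>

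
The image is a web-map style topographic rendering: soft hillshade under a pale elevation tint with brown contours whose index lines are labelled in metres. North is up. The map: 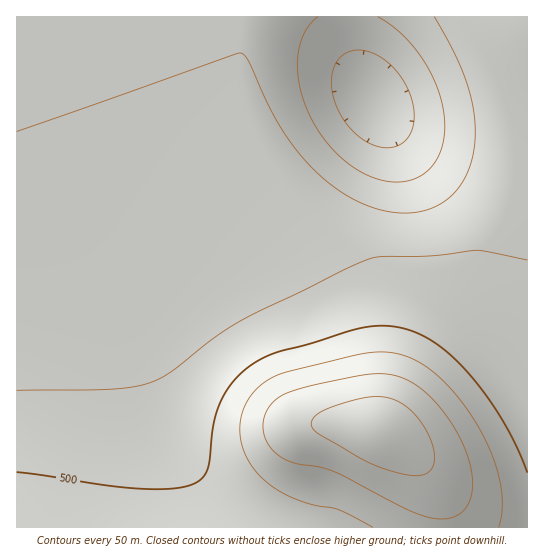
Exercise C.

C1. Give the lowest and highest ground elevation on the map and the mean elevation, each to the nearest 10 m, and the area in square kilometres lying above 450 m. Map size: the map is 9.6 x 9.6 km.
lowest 270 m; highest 690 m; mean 450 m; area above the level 38.2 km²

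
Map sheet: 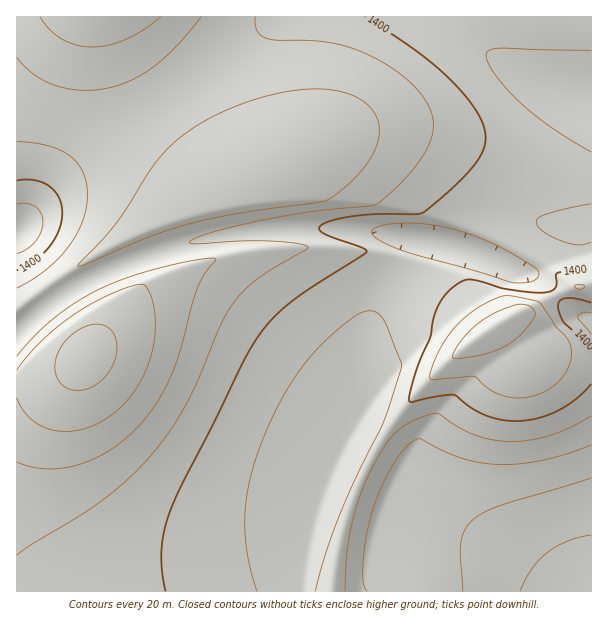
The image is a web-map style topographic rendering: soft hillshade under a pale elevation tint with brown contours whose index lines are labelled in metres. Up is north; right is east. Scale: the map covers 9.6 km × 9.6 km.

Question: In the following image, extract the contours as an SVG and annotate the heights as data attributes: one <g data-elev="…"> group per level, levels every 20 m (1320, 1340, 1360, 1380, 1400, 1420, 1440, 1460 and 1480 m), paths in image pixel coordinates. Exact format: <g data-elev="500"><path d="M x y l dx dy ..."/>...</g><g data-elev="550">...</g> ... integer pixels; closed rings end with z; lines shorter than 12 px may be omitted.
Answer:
<g data-elev="1320"><path d="M520 591l11-21 15-17 21-12 24-6"/></g><g data-elev="1340"><path d="M463 591l-2-48 4-13 8-10 10-7 17-7 91-28"/></g><g data-elev="1360"><path d="M367 591l-4-8 0-22 3-25 6-24 8-23 11-21 11-16 11-11 7-2 24 12 18 7 20 5 19 2 21-1 23-4 25-7 21-8"/></g><g data-elev="1380"><path d="M257 591l-10-39-2-37 5-38 14-42 23-45 24-34 19-20 22-18 11-6 9-1 8 4 5 8 16 39 0 6-18 55-27 55-20 46-12 34-9 33"/><path d="M345 591l1-25 2-24 5-23 7-22 9-23 12-22 9-14 12-11 17-9 18-5 22 15 18 8 21 5 21 0 18-2 18-5 18-8 18-10"/><path d="M591 334l-13-17 4-4 9 0"/><path d="M512 282l-113-33-22-10-5-5 0-3 3-3 9-3 30-2 29 4 30 8 37 17 24 15 5 5-1 6-5 3-9 2z"/><path d="M591 242l-13 3-17-4-18-10-5-4-2-5 3-4 6-3 46-11"/><path d="M17 204l9-1 9 3 6 7 2 9-2 11-6 9-8 7-10 5"/><path d="M591 152l-39-24-31-24-24-27-8-12-3-9 3-6 9-2 93 2"/></g><g data-elev="1400"><path d="M165 591l-3-21-1-18 2-18 6-19 13-30 70-138 15-23 20-19 23-17 56-36 1-1-5-3-37-14-6-4 1-3 11-6 22-5 22-2 47-1 21-16 22-21 12-15 7-12 2-12-3-14-8-15-15-18-17-18-20-16-58-39"/><path d="M591 351l-28-30-5-15 2-5 6-3 10 1 15 4"/><path d="M591 268l-34 5 0 11-2 4-4 3-6 2-15-1-24-3-35-9-7 0-8 5-12 11-7 13-4 11-2 16-14 33-8 30 2 3 23-5 20-2 18 13 15 8 17 4 18 1 20-4 18-7 18-12 13-14"/><path d="M17 180l18 0 14 6 7 6 3 6 3 15-3 17-9 16-15 15-18 9"/></g><g data-elev="1420"><path d="M17 555l14-10 67-41 24-19 21-21 22-26 18-28 14-29 24-57 14-24 11-12 14-11 48-29 0-2-9-2-26-3-31 0-45 3-7-1-1-1 8-5 18-6 52-12 44-7 65-8 17-13 16-17 12-15 8-15 4-18 0-9-3-9-12-18-20-18-27-16-29-11-24-4-40-1-12-2-6-3-3-5-2-13"/><path d="M514 398l20-2 11-4 9-6 8-8 6-9 3-9 0-9-3-12-13-13-15-23-7-3-27-4-11 3-15 7-22 18-18 24-7 17-3 12 1 2 3 1 40-4 20 16 9 4z"/><path d="M576 288l5 1 4-2-1-2-8 0-2 2z"/><path d="M17 142l31 4 12 4 10 6 8 8 5 9 3 10 2 12-2 14-4 13-6 14-8 12-23 22-28 18"/></g><g data-elev="1440"><path d="M17 462l13 5 15 2 15-1 17-3 15-5 15-8 15-10 13-12 18-22 15-25 12-30 17-63 7-16 12-14-3-2-13 1-36 8-35 10-30 12-24 14-21 15-19 18-18 20"/><path d="M453 357l5 1 21-2 15-5 12-5 11-8 10-11 8-10-1-6-4-5-11-2-13 4-16 7-13 9-11 11-10 13z"/><path d="M78 266l7-2 67-28 38-12 44-10 82-11 12-3 26-21 18-23 5-10 2-11 0-10-3-9-8-11-14-9-16-5-21-2-24 2-26 5-27 8-26 12-28 17-22 20-15 18-32 51z"/><path d="M17 57l18 18 21 11 25 4 27-2 24-8 23-14 22-21 24-28"/></g><g data-elev="1460"><path d="M17 398l6 12 9 10 12 7 13 4 15 0 15-3 15-7 14-9 12-12 10-14 8-17 6-16 3-18 0-18-3-17-5-12-2-3-4-1-12 3-24 10-24 13-19 13-17 15-16 16-12 16"/><path d="M40 17l10 13 12 9 13 6 17 2 16-2 18-6 18-10 17-12"/></g><g data-elev="1480"><path d="M74 390l10 0 11-5 10-8 7-11 4-12 1-12-4-10-8-6-12-2-13 5-12 9-9 13-4 14 2 12 6 9z"/></g>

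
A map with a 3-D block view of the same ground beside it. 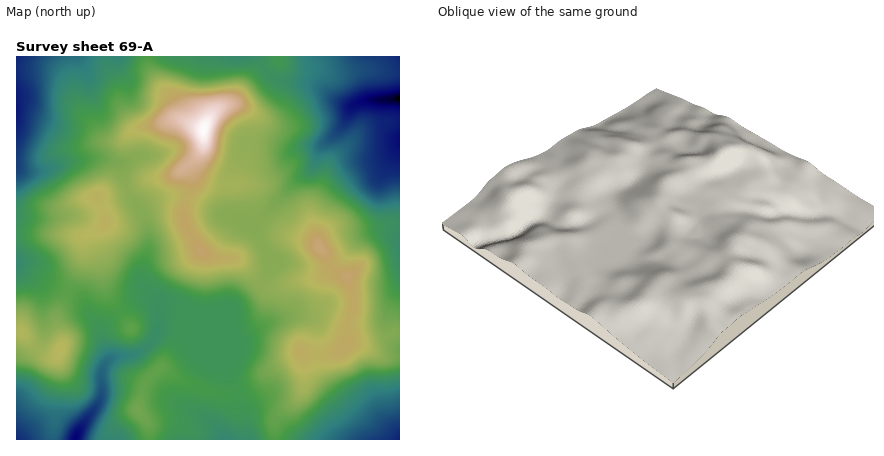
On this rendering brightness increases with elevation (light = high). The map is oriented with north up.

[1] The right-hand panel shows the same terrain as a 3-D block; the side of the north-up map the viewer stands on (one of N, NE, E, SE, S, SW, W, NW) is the SE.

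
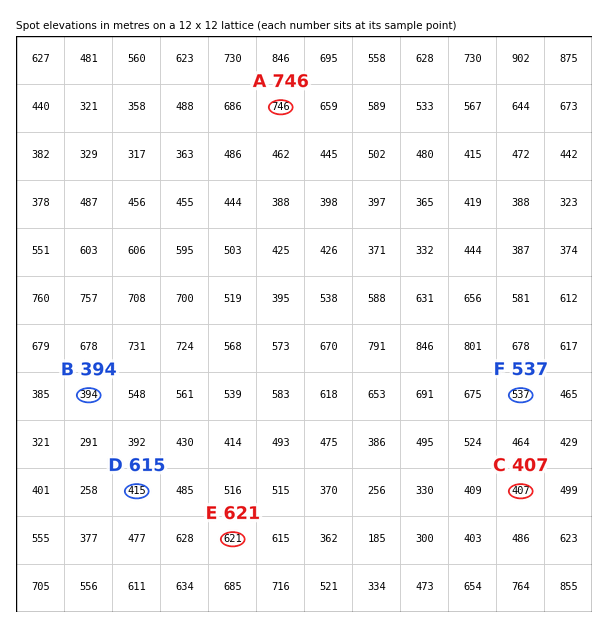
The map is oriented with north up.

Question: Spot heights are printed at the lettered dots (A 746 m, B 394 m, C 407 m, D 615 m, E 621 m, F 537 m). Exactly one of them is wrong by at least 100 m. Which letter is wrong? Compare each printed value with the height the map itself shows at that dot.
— D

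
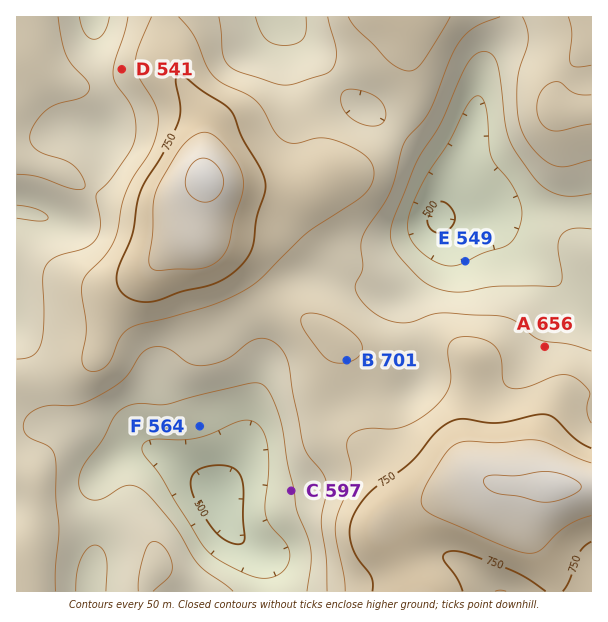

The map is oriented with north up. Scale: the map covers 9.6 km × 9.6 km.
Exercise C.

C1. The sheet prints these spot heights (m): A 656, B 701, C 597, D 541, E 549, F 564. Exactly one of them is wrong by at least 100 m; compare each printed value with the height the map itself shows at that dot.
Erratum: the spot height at D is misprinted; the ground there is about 666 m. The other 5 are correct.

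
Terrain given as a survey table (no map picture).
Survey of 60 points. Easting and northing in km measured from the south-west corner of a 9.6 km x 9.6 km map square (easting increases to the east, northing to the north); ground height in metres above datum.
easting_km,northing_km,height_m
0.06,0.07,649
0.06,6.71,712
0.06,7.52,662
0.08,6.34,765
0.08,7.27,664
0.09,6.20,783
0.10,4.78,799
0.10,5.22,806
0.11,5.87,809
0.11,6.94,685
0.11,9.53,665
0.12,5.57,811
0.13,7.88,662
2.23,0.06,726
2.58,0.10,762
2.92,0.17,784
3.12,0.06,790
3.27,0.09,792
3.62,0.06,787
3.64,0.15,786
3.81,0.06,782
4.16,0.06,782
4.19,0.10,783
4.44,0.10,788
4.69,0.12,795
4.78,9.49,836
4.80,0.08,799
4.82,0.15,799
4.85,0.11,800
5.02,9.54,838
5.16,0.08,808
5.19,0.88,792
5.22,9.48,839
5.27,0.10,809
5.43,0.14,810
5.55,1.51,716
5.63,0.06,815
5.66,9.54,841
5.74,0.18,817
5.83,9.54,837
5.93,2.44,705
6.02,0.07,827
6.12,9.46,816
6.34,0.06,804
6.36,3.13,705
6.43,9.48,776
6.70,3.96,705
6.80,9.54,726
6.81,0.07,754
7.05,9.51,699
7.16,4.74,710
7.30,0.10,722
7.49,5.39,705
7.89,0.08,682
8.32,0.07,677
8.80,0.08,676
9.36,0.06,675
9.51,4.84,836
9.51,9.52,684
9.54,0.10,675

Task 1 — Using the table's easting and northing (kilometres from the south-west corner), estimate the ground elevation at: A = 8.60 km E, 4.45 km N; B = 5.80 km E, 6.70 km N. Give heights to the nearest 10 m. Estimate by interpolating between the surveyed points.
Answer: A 840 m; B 720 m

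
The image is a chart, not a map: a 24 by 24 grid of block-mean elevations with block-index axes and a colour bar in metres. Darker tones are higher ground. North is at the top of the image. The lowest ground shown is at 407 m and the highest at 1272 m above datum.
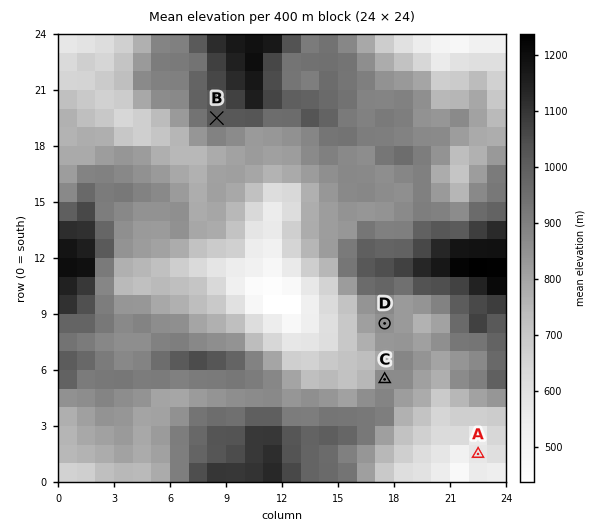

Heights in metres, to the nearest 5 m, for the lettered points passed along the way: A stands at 575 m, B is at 1035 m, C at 880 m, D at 850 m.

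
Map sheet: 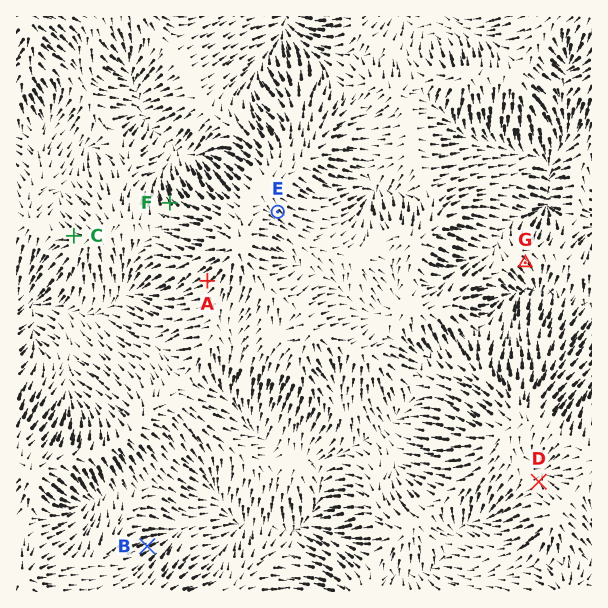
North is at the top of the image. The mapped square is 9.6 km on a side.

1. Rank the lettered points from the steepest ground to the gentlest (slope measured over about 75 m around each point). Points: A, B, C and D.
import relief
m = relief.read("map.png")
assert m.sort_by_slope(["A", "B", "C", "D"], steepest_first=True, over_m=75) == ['B', 'A', 'C', 'D']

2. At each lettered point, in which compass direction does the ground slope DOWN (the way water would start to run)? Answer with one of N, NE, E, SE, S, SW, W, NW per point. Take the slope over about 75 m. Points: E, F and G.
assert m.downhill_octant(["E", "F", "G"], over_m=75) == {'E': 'SE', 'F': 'NW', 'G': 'SE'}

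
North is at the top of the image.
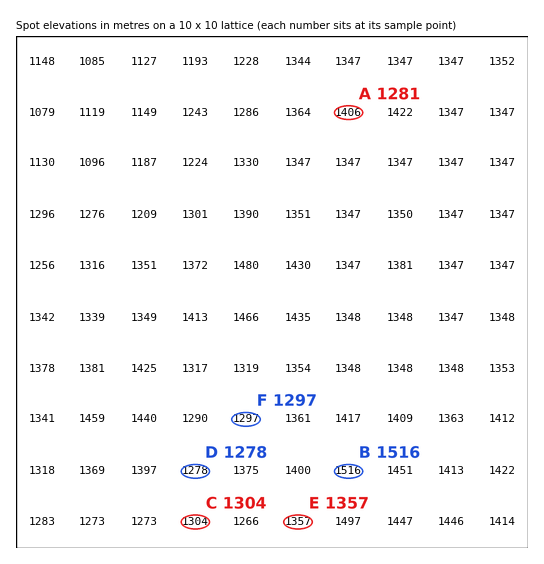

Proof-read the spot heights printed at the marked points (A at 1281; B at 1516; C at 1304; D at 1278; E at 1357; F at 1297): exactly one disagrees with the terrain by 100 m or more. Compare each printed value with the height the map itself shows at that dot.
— A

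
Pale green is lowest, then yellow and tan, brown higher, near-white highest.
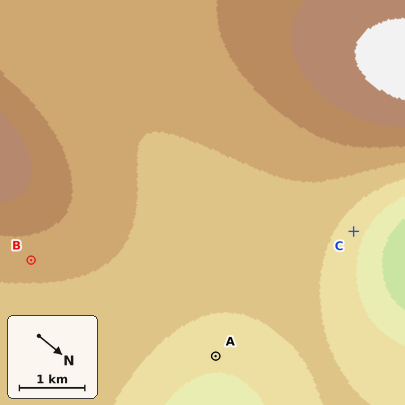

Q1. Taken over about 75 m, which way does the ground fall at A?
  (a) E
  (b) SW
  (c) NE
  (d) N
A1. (c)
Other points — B NE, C N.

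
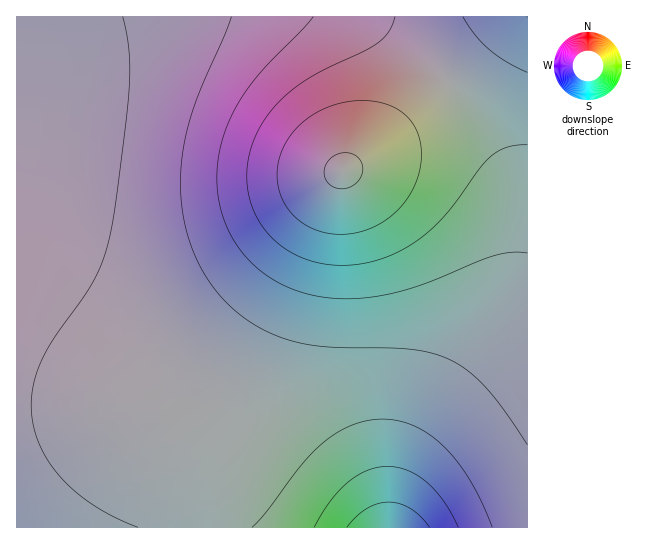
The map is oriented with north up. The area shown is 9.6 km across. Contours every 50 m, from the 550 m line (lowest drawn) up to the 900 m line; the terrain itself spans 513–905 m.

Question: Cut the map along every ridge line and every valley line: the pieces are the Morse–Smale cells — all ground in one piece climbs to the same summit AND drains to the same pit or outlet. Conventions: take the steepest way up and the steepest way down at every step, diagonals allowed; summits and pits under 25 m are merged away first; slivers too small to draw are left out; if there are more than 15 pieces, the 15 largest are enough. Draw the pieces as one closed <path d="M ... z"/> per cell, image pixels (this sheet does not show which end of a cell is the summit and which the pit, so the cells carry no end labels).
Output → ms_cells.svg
<path d="M362 16l-346 1 1 386 50 1 39 4 49 0 20-4 19-8 13-9 17-17 17-23 20-32 55-104 21-34 56-44 54-50-20-20-24-20z"/><path d="M447 83l-54 50-48 36-9 10-12 22-65 138-35 58-12 25-4 20 1 86 183-1 8-41 15-39 21-34 39-48 21-32 16-34 11-42-2-47-10-36-27-48z"/><path d="M527 16l-14 0-65 66 36 44 27 48 10 36 2 47-11 42-16 34-21 32-39 48-21 34-15 39-7 42 135-1z"/><path d="M323 200l-76 139-23 31-17 17-13 9-19 8-20 4-49 0-64-5-26 0 1 125 191-1 0-85 4-20 12-25 35-58 60-125z"/><path d="M511 16l-148 1 40 26 44 40 25-24z"/>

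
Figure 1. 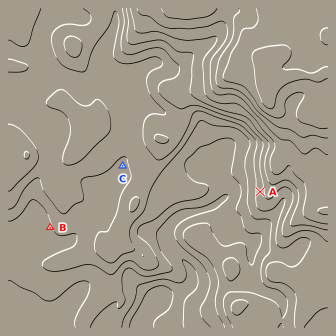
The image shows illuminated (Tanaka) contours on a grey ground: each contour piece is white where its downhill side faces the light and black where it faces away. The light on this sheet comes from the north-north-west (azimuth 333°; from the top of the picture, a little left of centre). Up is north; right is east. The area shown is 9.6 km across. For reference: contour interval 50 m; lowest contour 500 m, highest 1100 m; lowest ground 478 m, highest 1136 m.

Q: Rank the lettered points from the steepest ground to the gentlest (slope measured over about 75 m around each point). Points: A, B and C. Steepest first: A B C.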